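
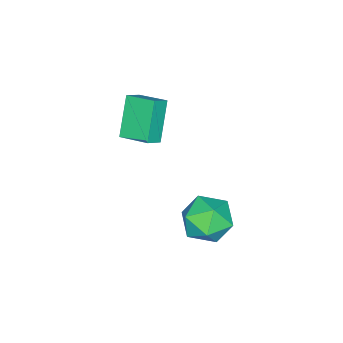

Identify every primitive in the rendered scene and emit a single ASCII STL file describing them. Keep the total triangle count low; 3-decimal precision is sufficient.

solid 
facet normal -0.814 0.183 -0.551
outer loop
vertex -4.351 -4.301 1.785
vertex -4.312 -2.862 2.205
vertex -3.144 -3.857 0.15
endloop
endfacet
facet normal -0.026 -0.960 -0.280
outer loop
vertex -2.428 -4.018 0.635
vertex -4.351 -4.301 1.785
vertex -3.144 -3.857 0.15
endloop
endfacet
facet normal -0.814 0.183 -0.551
outer loop
vertex -3.144 -3.857 0.15
vertex -4.312 -2.862 2.205
vertex -3.105 -2.418 0.57
endloop
endfacet
facet normal 0.580 0.214 -0.786
outer loop
vertex -3.105 -2.418 0.57
vertex -2.428 -4.018 0.635
vertex -3.144 -3.857 0.15
endloop
endfacet
facet normal -0.580 -0.214 0.786
outer loop
vertex -4.351 -4.301 1.785
vertex -3.596 -3.023 2.69
vertex -4.312 -2.862 2.205
endloop
endfacet
facet normal -0.026 -0.960 -0.280
outer loop
vertex -3.635 -4.462 2.27
vertex -4.351 -4.301 1.785
vertex -2.428 -4.018 0.635
endloop
endfacet
facet normal -0.580 -0.214 0.786
outer loop
vertex -3.635 -4.462 2.27
vertex -3.596 -3.023 2.69
vertex -4.351 -4.301 1.785
endloop
endfacet
facet normal 0.026 0.960 0.280
outer loop
vertex -4.312 -2.862 2.205
vertex -3.596 -3.023 2.69
vertex -3.105 -2.418 0.57
endloop
endfacet
facet normal 0.580 0.214 -0.786
outer loop
vertex -2.389 -2.579 1.055
vertex -2.428 -4.018 0.635
vertex -3.105 -2.418 0.57
endloop
endfacet
facet normal 0.026 0.960 0.280
outer loop
vertex -3.105 -2.418 0.57
vertex -3.596 -3.023 2.69
vertex -2.389 -2.579 1.055
endloop
endfacet
facet normal 0.814 -0.183 0.551
outer loop
vertex -2.389 -2.579 1.055
vertex -3.635 -4.462 2.27
vertex -2.428 -4.018 0.635
endloop
endfacet
facet normal 0.814 -0.183 0.551
outer loop
vertex -3.596 -3.023 2.69
vertex -3.635 -4.462 2.27
vertex -2.389 -2.579 1.055
endloop
endfacet
facet normal -0.312 0.697 0.646
outer loop
vertex -1.076 2.386 -0.525
vertex -1.894 1.602 -0.075
vertex -0.774 1.658 0.406
endloop
endfacet
facet normal 0.379 0.785 0.491
outer loop
vertex -1.076 2.386 -0.525
vertex -0.774 1.658 0.406
vertex 0.017 1.845 -0.503
endloop
endfacet
facet normal 0.437 0.874 -0.214
outer loop
vertex -1.076 2.386 -0.525
vertex 0.017 1.845 -0.503
vertex -0.613 1.905 -1.545
endloop
endfacet
facet normal -0.218 0.841 -0.496
outer loop
vertex -1.076 2.386 -0.525
vertex -0.613 1.905 -1.545
vertex -1.794 1.754 -1.281
endloop
endfacet
facet normal -0.681 0.731 0.036
outer loop
vertex -1.076 2.386 -0.525
vertex -1.794 1.754 -1.281
vertex -1.894 1.602 -0.075
endloop
endfacet
facet normal 0.722 0.184 0.667
outer loop
vertex 0.017 1.845 -0.503
vertex -0.774 1.658 0.406
vertex -0.126 0.726 -0.039
endloop
endfacet
facet normal -0.396 0.042 0.917
outer loop
vertex -0.774 1.658 0.406
vertex -1.894 1.602 -0.075
vertex -1.307 0.575 0.225
endloop
endfacet
facet normal -0.993 0.098 -0.070
outer loop
vertex -1.894 1.602 -0.075
vertex -1.794 1.754 -1.281
vertex -1.937 0.635 -0.817
endloop
endfacet
facet normal -0.243 0.275 -0.930
outer loop
vertex -1.794 1.754 -1.281
vertex -0.613 1.905 -1.545
vertex -1.146 0.822 -1.726
endloop
endfacet
facet normal 0.817 0.328 -0.475
outer loop
vertex -0.613 1.905 -1.545
vertex 0.017 1.845 -0.503
vertex -0.026 0.878 -1.245
endloop
endfacet
facet normal 0.218 -0.841 0.496
outer loop
vertex -0.844 0.094 -0.795
vertex -0.126 0.726 -0.039
vertex -1.307 0.575 0.225
endloop
endfacet
facet normal -0.437 -0.874 0.214
outer loop
vertex -0.844 0.094 -0.795
vertex -1.307 0.575 0.225
vertex -1.937 0.635 -0.817
endloop
endfacet
facet normal -0.379 -0.785 -0.491
outer loop
vertex -0.844 0.094 -0.795
vertex -1.937 0.635 -0.817
vertex -1.146 0.822 -1.726
endloop
endfacet
facet normal 0.312 -0.697 -0.646
outer loop
vertex -0.844 0.094 -0.795
vertex -1.146 0.822 -1.726
vertex -0.026 0.878 -1.245
endloop
endfacet
facet normal 0.681 -0.731 -0.036
outer loop
vertex -0.844 0.094 -0.795
vertex -0.026 0.878 -1.245
vertex -0.126 0.726 -0.039
endloop
endfacet
facet normal 0.243 -0.275 0.930
outer loop
vertex -1.307 0.575 0.225
vertex -0.126 0.726 -0.039
vertex -0.774 1.658 0.406
endloop
endfacet
facet normal -0.817 -0.328 0.475
outer loop
vertex -1.937 0.635 -0.817
vertex -1.307 0.575 0.225
vertex -1.894 1.602 -0.075
endloop
endfacet
facet normal -0.722 -0.184 -0.667
outer loop
vertex -1.146 0.822 -1.726
vertex -1.937 0.635 -0.817
vertex -1.794 1.754 -1.281
endloop
endfacet
facet normal 0.396 -0.042 -0.917
outer loop
vertex -0.026 0.878 -1.245
vertex -1.146 0.822 -1.726
vertex -0.613 1.905 -1.545
endloop
endfacet
facet normal 0.993 -0.098 0.070
outer loop
vertex -0.126 0.726 -0.039
vertex -0.026 0.878 -1.245
vertex 0.017 1.845 -0.503
endloop
endfacet

endsolid


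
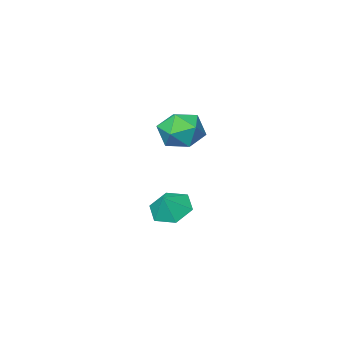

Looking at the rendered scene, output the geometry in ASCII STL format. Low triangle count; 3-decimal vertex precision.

solid 
facet normal -0.562 -0.284 -0.777
outer loop
vertex 2.542 -0.419 -2.907
vertex 1.695 -0.389 -2.305
vertex 1.99 0.459 -2.829
endloop
endfacet
facet normal 0.847 0.532 -0.001
outer loop
vertex 2.542 -0.419 -2.907
vertex 1.99 0.459 -2.829
vertex 2.325 -0.071 -1.435
endloop
endfacet
facet normal -0.562 -0.285 -0.777
outer loop
vertex 1.99 0.459 -2.829
vertex 1.695 -0.389 -2.305
vertex 1.143 0.488 -2.227
endloop
endfacet
facet normal 0.241 0.925 0.294
outer loop
vertex 1.99 0.459 -2.829
vertex 1.143 0.488 -2.227
vertex 2.325 -0.071 -1.435
endloop
endfacet
facet normal -0.562 -0.285 -0.776
outer loop
vertex 1.143 0.488 -2.227
vertex 1.695 -0.389 -2.305
vertex 0.848 -0.36 -1.702
endloop
endfacet
facet normal -0.253 0.571 0.781
outer loop
vertex 1.143 0.488 -2.227
vertex 0.848 -0.36 -1.702
vertex 2.325 -0.071 -1.435
endloop
endfacet
facet normal -0.562 -0.285 -0.776
outer loop
vertex 0.848 -0.36 -1.702
vertex 1.695 -0.389 -2.305
vertex 1.4 -1.238 -1.78
endloop
endfacet
facet normal -0.142 -0.176 0.974
outer loop
vertex 0.848 -0.36 -1.702
vertex 1.4 -1.238 -1.78
vertex 2.325 -0.071 -1.435
endloop
endfacet
facet normal -0.562 -0.285 -0.776
outer loop
vertex 1.4 -1.238 -1.78
vertex 1.695 -0.389 -2.305
vertex 2.247 -1.267 -2.383
endloop
endfacet
facet normal 0.464 -0.569 0.679
outer loop
vertex 1.4 -1.238 -1.78
vertex 2.247 -1.267 -2.383
vertex 2.325 -0.071 -1.435
endloop
endfacet
facet normal -0.562 -0.284 -0.777
outer loop
vertex 2.247 -1.267 -2.383
vertex 1.695 -0.389 -2.305
vertex 2.542 -0.419 -2.907
endloop
endfacet
facet normal 0.958 -0.215 0.192
outer loop
vertex 2.247 -1.267 -2.383
vertex 2.542 -0.419 -2.907
vertex 2.325 -0.071 -1.435
endloop
endfacet
facet normal -0.204 -0.258 0.944
outer loop
vertex 1.85 1.881 3.962
vertex 2.433 0.941 3.831
vertex 2.941 1.865 4.193
endloop
endfacet
facet normal -0.179 0.451 0.874
outer loop
vertex 1.85 1.881 3.962
vertex 2.941 1.865 4.193
vertex 2.498 2.734 3.654
endloop
endfacet
facet normal -0.662 0.642 0.386
outer loop
vertex 1.85 1.881 3.962
vertex 2.498 2.734 3.654
vertex 1.718 2.348 2.959
endloop
endfacet
facet normal -0.987 0.051 0.153
outer loop
vertex 1.85 1.881 3.962
vertex 1.718 2.348 2.959
vertex 1.678 1.239 3.068
endloop
endfacet
facet normal -0.704 -0.506 0.499
outer loop
vertex 1.85 1.881 3.962
vertex 1.678 1.239 3.068
vertex 2.433 0.941 3.831
endloop
endfacet
facet normal 0.467 0.626 0.625
outer loop
vertex 2.498 2.734 3.654
vertex 2.941 1.865 4.193
vertex 3.482 2.321 3.332
endloop
endfacet
facet normal 0.426 -0.523 0.738
outer loop
vertex 2.941 1.865 4.193
vertex 2.433 0.941 3.831
vertex 3.442 1.212 3.441
endloop
endfacet
facet normal -0.382 -0.924 0.017
outer loop
vertex 2.433 0.941 3.831
vertex 1.678 1.239 3.068
vertex 2.662 0.826 2.746
endloop
endfacet
facet normal -0.841 -0.023 -0.541
outer loop
vertex 1.678 1.239 3.068
vertex 1.718 2.348 2.959
vertex 2.219 1.695 2.207
endloop
endfacet
facet normal -0.315 0.935 -0.166
outer loop
vertex 1.718 2.348 2.959
vertex 2.498 2.734 3.654
vertex 2.727 2.619 2.569
endloop
endfacet
facet normal 0.987 -0.051 -0.153
outer loop
vertex 3.31 1.679 2.438
vertex 3.482 2.321 3.332
vertex 3.442 1.212 3.441
endloop
endfacet
facet normal 0.662 -0.642 -0.386
outer loop
vertex 3.31 1.679 2.438
vertex 3.442 1.212 3.441
vertex 2.662 0.826 2.746
endloop
endfacet
facet normal 0.179 -0.451 -0.874
outer loop
vertex 3.31 1.679 2.438
vertex 2.662 0.826 2.746
vertex 2.219 1.695 2.207
endloop
endfacet
facet normal 0.204 0.258 -0.944
outer loop
vertex 3.31 1.679 2.438
vertex 2.219 1.695 2.207
vertex 2.727 2.619 2.569
endloop
endfacet
facet normal 0.704 0.506 -0.499
outer loop
vertex 3.31 1.679 2.438
vertex 2.727 2.619 2.569
vertex 3.482 2.321 3.332
endloop
endfacet
facet normal 0.841 0.023 0.541
outer loop
vertex 3.442 1.212 3.441
vertex 3.482 2.321 3.332
vertex 2.941 1.865 4.193
endloop
endfacet
facet normal 0.315 -0.935 0.166
outer loop
vertex 2.662 0.826 2.746
vertex 3.442 1.212 3.441
vertex 2.433 0.941 3.831
endloop
endfacet
facet normal -0.467 -0.626 -0.625
outer loop
vertex 2.219 1.695 2.207
vertex 2.662 0.826 2.746
vertex 1.678 1.239 3.068
endloop
endfacet
facet normal -0.426 0.523 -0.738
outer loop
vertex 2.727 2.619 2.569
vertex 2.219 1.695 2.207
vertex 1.718 2.348 2.959
endloop
endfacet
facet normal 0.382 0.924 -0.017
outer loop
vertex 3.482 2.321 3.332
vertex 2.727 2.619 2.569
vertex 2.498 2.734 3.654
endloop
endfacet

endsolid


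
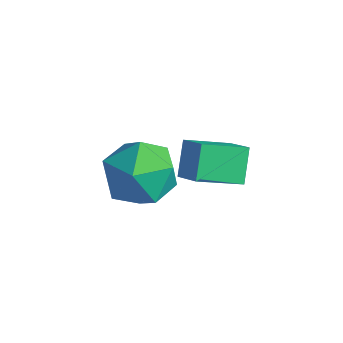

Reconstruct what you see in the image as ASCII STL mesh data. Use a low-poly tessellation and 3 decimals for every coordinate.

solid 
facet normal -0.479 0.647 0.592
outer loop
vertex -2.252 -3.075 1.147
vertex -1.5 -3.241 1.937
vertex -1.348 -2.444 1.189
endloop
endfacet
facet normal -0.567 0.818 -0.094
outer loop
vertex -2.252 -3.075 1.147
vertex -1.348 -2.444 1.189
vertex -1.719 -2.813 0.217
endloop
endfacet
facet normal -0.867 0.261 -0.423
outer loop
vertex -2.252 -3.075 1.147
vertex -1.719 -2.813 0.217
vertex -2.1 -3.839 0.364
endloop
endfacet
facet normal -0.965 -0.254 0.060
outer loop
vertex -2.252 -3.075 1.147
vertex -2.1 -3.839 0.364
vertex -1.964 -4.103 1.428
endloop
endfacet
facet normal -0.726 -0.015 0.688
outer loop
vertex -2.252 -3.075 1.147
vertex -1.964 -4.103 1.428
vertex -1.5 -3.241 1.937
endloop
endfacet
facet normal 0.079 0.922 -0.380
outer loop
vertex -1.719 -2.813 0.217
vertex -1.348 -2.444 1.189
vertex -0.636 -2.817 0.432
endloop
endfacet
facet normal 0.220 0.645 0.732
outer loop
vertex -1.348 -2.444 1.189
vertex -1.5 -3.241 1.937
vertex -0.5 -3.081 1.496
endloop
endfacet
facet normal -0.178 -0.428 0.886
outer loop
vertex -1.5 -3.241 1.937
vertex -1.964 -4.103 1.428
vertex -0.881 -4.107 1.643
endloop
endfacet
facet normal -0.565 -0.815 -0.130
outer loop
vertex -1.964 -4.103 1.428
vertex -2.1 -3.839 0.364
vertex -1.252 -4.476 0.671
endloop
endfacet
facet normal -0.406 0.020 -0.914
outer loop
vertex -2.1 -3.839 0.364
vertex -1.719 -2.813 0.217
vertex -1.1 -3.679 -0.077
endloop
endfacet
facet normal 0.965 0.254 -0.060
outer loop
vertex -0.348 -3.845 0.713
vertex -0.636 -2.817 0.432
vertex -0.5 -3.081 1.496
endloop
endfacet
facet normal 0.867 -0.261 0.423
outer loop
vertex -0.348 -3.845 0.713
vertex -0.5 -3.081 1.496
vertex -0.881 -4.107 1.643
endloop
endfacet
facet normal 0.567 -0.818 0.094
outer loop
vertex -0.348 -3.845 0.713
vertex -0.881 -4.107 1.643
vertex -1.252 -4.476 0.671
endloop
endfacet
facet normal 0.479 -0.647 -0.592
outer loop
vertex -0.348 -3.845 0.713
vertex -1.252 -4.476 0.671
vertex -1.1 -3.679 -0.077
endloop
endfacet
facet normal 0.726 0.015 -0.688
outer loop
vertex -0.348 -3.845 0.713
vertex -1.1 -3.679 -0.077
vertex -0.636 -2.817 0.432
endloop
endfacet
facet normal 0.565 0.815 0.130
outer loop
vertex -0.5 -3.081 1.496
vertex -0.636 -2.817 0.432
vertex -1.348 -2.444 1.189
endloop
endfacet
facet normal 0.406 -0.020 0.914
outer loop
vertex -0.881 -4.107 1.643
vertex -0.5 -3.081 1.496
vertex -1.5 -3.241 1.937
endloop
endfacet
facet normal -0.079 -0.922 0.380
outer loop
vertex -1.252 -4.476 0.671
vertex -0.881 -4.107 1.643
vertex -1.964 -4.103 1.428
endloop
endfacet
facet normal -0.220 -0.645 -0.732
outer loop
vertex -1.1 -3.679 -0.077
vertex -1.252 -4.476 0.671
vertex -2.1 -3.839 0.364
endloop
endfacet
facet normal 0.178 0.428 -0.886
outer loop
vertex -0.636 -2.817 0.432
vertex -1.1 -3.679 -0.077
vertex -1.719 -2.813 0.217
endloop
endfacet
facet normal -0.384 0.568 0.728
outer loop
vertex -1.833 -1.388 0.355
vertex -1.045 -1.515 0.869
vertex -1.245 -0.21 -0.254
endloop
endfacet
facet normal -0.830 0.134 -0.542
outer loop
vertex -0.815 -0.845 -1.069
vertex -1.833 -1.388 0.355
vertex -1.245 -0.21 -0.254
endloop
endfacet
facet normal -0.384 0.568 0.728
outer loop
vertex -1.245 -0.21 -0.254
vertex -1.045 -1.515 0.869
vertex -0.457 -0.337 0.261
endloop
endfacet
facet normal 0.405 0.812 -0.419
outer loop
vertex -0.457 -0.337 0.261
vertex -0.815 -0.845 -1.069
vertex -1.245 -0.21 -0.254
endloop
endfacet
facet normal -0.405 -0.813 0.420
outer loop
vertex -1.833 -1.388 0.355
vertex -0.615 -2.15 0.054
vertex -1.045 -1.515 0.869
endloop
endfacet
facet normal -0.830 0.134 -0.542
outer loop
vertex -1.403 -2.023 -0.461
vertex -1.833 -1.388 0.355
vertex -0.815 -0.845 -1.069
endloop
endfacet
facet normal -0.405 -0.813 0.419
outer loop
vertex -1.403 -2.023 -0.461
vertex -0.615 -2.15 0.054
vertex -1.833 -1.388 0.355
endloop
endfacet
facet normal 0.829 -0.134 0.542
outer loop
vertex -1.045 -1.515 0.869
vertex -0.615 -2.15 0.054
vertex -0.457 -0.337 0.261
endloop
endfacet
facet normal 0.404 0.813 -0.419
outer loop
vertex -0.027 -0.972 -0.555
vertex -0.815 -0.845 -1.069
vertex -0.457 -0.337 0.261
endloop
endfacet
facet normal 0.830 -0.134 0.542
outer loop
vertex -0.457 -0.337 0.261
vertex -0.615 -2.15 0.054
vertex -0.027 -0.972 -0.555
endloop
endfacet
facet normal 0.384 -0.568 -0.728
outer loop
vertex -0.027 -0.972 -0.555
vertex -1.403 -2.023 -0.461
vertex -0.815 -0.845 -1.069
endloop
endfacet
facet normal 0.384 -0.568 -0.728
outer loop
vertex -0.615 -2.15 0.054
vertex -1.403 -2.023 -0.461
vertex -0.027 -0.972 -0.555
endloop
endfacet

endsolid


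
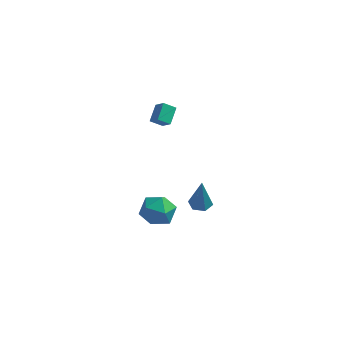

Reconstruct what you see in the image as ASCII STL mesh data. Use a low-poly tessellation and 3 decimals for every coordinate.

solid 
facet normal -0.054 0.101 -0.993
outer loop
vertex 0.551 -1.115 -4.404
vertex 0.153 -0.533 -4.323
vertex 0.86 -0.478 -4.356
endloop
endfacet
facet normal 0.878 -0.440 0.190
outer loop
vertex 0.551 -1.115 -4.404
vertex 0.86 -0.478 -4.356
vertex 0.267 -0.747 -2.237
endloop
endfacet
facet normal -0.054 0.103 -0.993
outer loop
vertex 0.86 -0.478 -4.356
vertex 0.153 -0.533 -4.323
vertex 0.462 0.105 -4.274
endloop
endfacet
facet normal 0.809 0.511 0.291
outer loop
vertex 0.86 -0.478 -4.356
vertex 0.462 0.105 -4.274
vertex 0.267 -0.747 -2.237
endloop
endfacet
facet normal -0.053 0.102 -0.993
outer loop
vertex 0.462 0.105 -4.274
vertex 0.153 -0.533 -4.323
vertex -0.245 0.049 -4.242
endloop
endfacet
facet normal -0.056 0.923 0.381
outer loop
vertex 0.462 0.105 -4.274
vertex -0.245 0.049 -4.242
vertex 0.267 -0.747 -2.237
endloop
endfacet
facet normal -0.054 0.101 -0.993
outer loop
vertex -0.245 0.049 -4.242
vertex 0.153 -0.533 -4.323
vertex -0.554 -0.588 -4.29
endloop
endfacet
facet normal -0.847 0.383 0.368
outer loop
vertex -0.245 0.049 -4.242
vertex -0.554 -0.588 -4.29
vertex 0.267 -0.747 -2.237
endloop
endfacet
facet normal -0.054 0.103 -0.993
outer loop
vertex -0.554 -0.588 -4.29
vertex 0.153 -0.533 -4.323
vertex -0.156 -1.17 -4.372
endloop
endfacet
facet normal -0.778 -0.569 0.267
outer loop
vertex -0.554 -0.588 -4.29
vertex -0.156 -1.17 -4.372
vertex 0.267 -0.747 -2.237
endloop
endfacet
facet normal -0.053 0.102 -0.993
outer loop
vertex -0.156 -1.17 -4.372
vertex 0.153 -0.533 -4.323
vertex 0.551 -1.115 -4.404
endloop
endfacet
facet normal 0.084 -0.980 0.178
outer loop
vertex -0.156 -1.17 -4.372
vertex 0.551 -1.115 -4.404
vertex 0.267 -0.747 -2.237
endloop
endfacet
facet normal -0.803 -0.256 0.538
outer loop
vertex -1.876 -2.17 4.137
vertex -1.797 -1.193 4.72
vertex -2.421 -1.757 3.521
endloop
endfacet
facet normal -0.070 -0.856 -0.512
outer loop
vertex -1.763 -1.547 3.08
vertex -1.876 -2.17 4.137
vertex -2.421 -1.757 3.521
endloop
endfacet
facet normal -0.802 -0.257 0.539
outer loop
vertex -2.421 -1.757 3.521
vertex -1.797 -1.193 4.72
vertex -2.342 -0.781 4.105
endloop
endfacet
facet normal -0.592 0.449 -0.670
outer loop
vertex -2.342 -0.781 4.105
vertex -1.763 -1.547 3.08
vertex -2.421 -1.757 3.521
endloop
endfacet
facet normal 0.592 -0.448 0.670
outer loop
vertex -1.876 -2.17 4.137
vertex -1.139 -0.983 4.279
vertex -1.797 -1.193 4.72
endloop
endfacet
facet normal -0.069 -0.856 -0.512
outer loop
vertex -1.218 -1.959 3.695
vertex -1.876 -2.17 4.137
vertex -1.763 -1.547 3.08
endloop
endfacet
facet normal 0.593 -0.448 0.669
outer loop
vertex -1.218 -1.959 3.695
vertex -1.139 -0.983 4.279
vertex -1.876 -2.17 4.137
endloop
endfacet
facet normal 0.070 0.856 0.512
outer loop
vertex -1.797 -1.193 4.72
vertex -1.139 -0.983 4.279
vertex -2.342 -0.781 4.105
endloop
endfacet
facet normal -0.593 0.447 -0.669
outer loop
vertex -1.684 -0.57 3.663
vertex -1.763 -1.547 3.08
vertex -2.342 -0.781 4.105
endloop
endfacet
facet normal 0.070 0.856 0.512
outer loop
vertex -2.342 -0.781 4.105
vertex -1.139 -0.983 4.279
vertex -1.684 -0.57 3.663
endloop
endfacet
facet normal 0.802 0.257 -0.539
outer loop
vertex -1.684 -0.57 3.663
vertex -1.218 -1.959 3.695
vertex -1.763 -1.547 3.08
endloop
endfacet
facet normal 0.803 0.257 -0.538
outer loop
vertex -1.139 -0.983 4.279
vertex -1.218 -1.959 3.695
vertex -1.684 -0.57 3.663
endloop
endfacet
facet normal 0.019 0.920 -0.390
outer loop
vertex -1.109 -2.65 -3.545
vertex -2.216 -2.552 -3.368
vertex -1.488 -2.23 -2.573
endloop
endfacet
facet normal 0.641 0.763 -0.080
outer loop
vertex -1.109 -2.65 -3.545
vertex -1.488 -2.23 -2.573
vertex -0.627 -2.954 -2.575
endloop
endfacet
facet normal 0.902 0.178 -0.393
outer loop
vertex -1.109 -2.65 -3.545
vertex -0.627 -2.954 -2.575
vertex -0.822 -3.724 -3.371
endloop
endfacet
facet normal 0.442 -0.027 -0.897
outer loop
vertex -1.109 -2.65 -3.545
vertex -0.822 -3.724 -3.371
vertex -1.804 -3.476 -3.862
endloop
endfacet
facet normal -0.105 0.432 -0.896
outer loop
vertex -1.109 -2.65 -3.545
vertex -1.804 -3.476 -3.862
vertex -2.216 -2.552 -3.368
endloop
endfacet
facet normal 0.513 0.609 0.605
outer loop
vertex -0.627 -2.954 -2.575
vertex -1.488 -2.23 -2.573
vertex -1.436 -3.044 -1.798
endloop
endfacet
facet normal -0.494 0.863 0.103
outer loop
vertex -1.488 -2.23 -2.573
vertex -2.216 -2.552 -3.368
vertex -2.418 -2.796 -2.289
endloop
endfacet
facet normal -0.695 0.072 -0.715
outer loop
vertex -2.216 -2.552 -3.368
vertex -1.804 -3.476 -3.862
vertex -2.613 -3.566 -3.085
endloop
endfacet
facet normal 0.189 -0.671 -0.717
outer loop
vertex -1.804 -3.476 -3.862
vertex -0.822 -3.724 -3.371
vertex -1.752 -4.29 -3.087
endloop
endfacet
facet normal 0.936 -0.339 0.099
outer loop
vertex -0.822 -3.724 -3.371
vertex -0.627 -2.954 -2.575
vertex -1.024 -3.968 -2.292
endloop
endfacet
facet normal -0.442 0.027 0.897
outer loop
vertex -2.131 -3.87 -2.115
vertex -1.436 -3.044 -1.798
vertex -2.418 -2.796 -2.289
endloop
endfacet
facet normal -0.902 -0.178 0.393
outer loop
vertex -2.131 -3.87 -2.115
vertex -2.418 -2.796 -2.289
vertex -2.613 -3.566 -3.085
endloop
endfacet
facet normal -0.641 -0.763 0.080
outer loop
vertex -2.131 -3.87 -2.115
vertex -2.613 -3.566 -3.085
vertex -1.752 -4.29 -3.087
endloop
endfacet
facet normal -0.019 -0.920 0.390
outer loop
vertex -2.131 -3.87 -2.115
vertex -1.752 -4.29 -3.087
vertex -1.024 -3.968 -2.292
endloop
endfacet
facet normal 0.105 -0.432 0.896
outer loop
vertex -2.131 -3.87 -2.115
vertex -1.024 -3.968 -2.292
vertex -1.436 -3.044 -1.798
endloop
endfacet
facet normal -0.189 0.671 0.717
outer loop
vertex -2.418 -2.796 -2.289
vertex -1.436 -3.044 -1.798
vertex -1.488 -2.23 -2.573
endloop
endfacet
facet normal -0.936 0.339 -0.099
outer loop
vertex -2.613 -3.566 -3.085
vertex -2.418 -2.796 -2.289
vertex -2.216 -2.552 -3.368
endloop
endfacet
facet normal -0.513 -0.609 -0.605
outer loop
vertex -1.752 -4.29 -3.087
vertex -2.613 -3.566 -3.085
vertex -1.804 -3.476 -3.862
endloop
endfacet
facet normal 0.494 -0.863 -0.103
outer loop
vertex -1.024 -3.968 -2.292
vertex -1.752 -4.29 -3.087
vertex -0.822 -3.724 -3.371
endloop
endfacet
facet normal 0.695 -0.072 0.715
outer loop
vertex -1.436 -3.044 -1.798
vertex -1.024 -3.968 -2.292
vertex -0.627 -2.954 -2.575
endloop
endfacet

endsolid


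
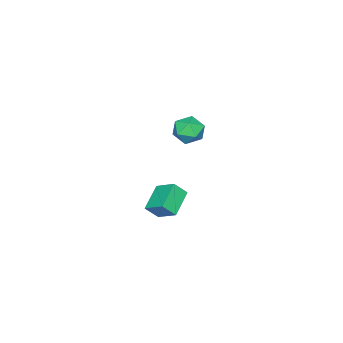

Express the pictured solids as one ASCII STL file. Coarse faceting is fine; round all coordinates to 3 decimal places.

solid 
facet normal -0.835 0.316 0.450
outer loop
vertex 2.528 -0.694 3.909
vertex 2.112 -1.207 3.497
vertex 2.407 -1.411 4.188
endloop
endfacet
facet normal -0.271 0.388 0.881
outer loop
vertex 2.528 -0.694 3.909
vertex 2.407 -1.411 4.188
vertex 3.107 -1.079 4.257
endloop
endfacet
facet normal 0.205 0.808 0.552
outer loop
vertex 2.528 -0.694 3.909
vertex 3.107 -1.079 4.257
vertex 3.245 -0.671 3.609
endloop
endfacet
facet normal -0.066 0.995 -0.081
outer loop
vertex 2.528 -0.694 3.909
vertex 3.245 -0.671 3.609
vertex 2.63 -0.75 3.139
endloop
endfacet
facet normal -0.709 0.691 -0.144
outer loop
vertex 2.528 -0.694 3.909
vertex 2.63 -0.75 3.139
vertex 2.112 -1.207 3.497
endloop
endfacet
facet normal 0.025 -0.254 0.967
outer loop
vertex 3.107 -1.079 4.257
vertex 2.407 -1.411 4.188
vertex 3.05 -1.83 4.061
endloop
endfacet
facet normal -0.888 -0.373 0.269
outer loop
vertex 2.407 -1.411 4.188
vertex 2.112 -1.207 3.497
vertex 2.435 -1.909 3.591
endloop
endfacet
facet normal -0.683 0.232 -0.692
outer loop
vertex 2.112 -1.207 3.497
vertex 2.63 -0.75 3.139
vertex 2.573 -1.501 2.943
endloop
endfacet
facet normal 0.357 0.726 -0.589
outer loop
vertex 2.63 -0.75 3.139
vertex 3.245 -0.671 3.609
vertex 3.273 -1.169 3.012
endloop
endfacet
facet normal 0.794 0.424 0.436
outer loop
vertex 3.245 -0.671 3.609
vertex 3.107 -1.079 4.257
vertex 3.568 -1.373 3.703
endloop
endfacet
facet normal 0.066 -0.995 0.081
outer loop
vertex 3.152 -1.886 3.291
vertex 3.05 -1.83 4.061
vertex 2.435 -1.909 3.591
endloop
endfacet
facet normal -0.205 -0.808 -0.552
outer loop
vertex 3.152 -1.886 3.291
vertex 2.435 -1.909 3.591
vertex 2.573 -1.501 2.943
endloop
endfacet
facet normal 0.271 -0.388 -0.881
outer loop
vertex 3.152 -1.886 3.291
vertex 2.573 -1.501 2.943
vertex 3.273 -1.169 3.012
endloop
endfacet
facet normal 0.835 -0.316 -0.450
outer loop
vertex 3.152 -1.886 3.291
vertex 3.273 -1.169 3.012
vertex 3.568 -1.373 3.703
endloop
endfacet
facet normal 0.709 -0.691 0.144
outer loop
vertex 3.152 -1.886 3.291
vertex 3.568 -1.373 3.703
vertex 3.05 -1.83 4.061
endloop
endfacet
facet normal -0.357 -0.726 0.589
outer loop
vertex 2.435 -1.909 3.591
vertex 3.05 -1.83 4.061
vertex 2.407 -1.411 4.188
endloop
endfacet
facet normal -0.794 -0.424 -0.436
outer loop
vertex 2.573 -1.501 2.943
vertex 2.435 -1.909 3.591
vertex 2.112 -1.207 3.497
endloop
endfacet
facet normal -0.025 0.254 -0.967
outer loop
vertex 3.273 -1.169 3.012
vertex 2.573 -1.501 2.943
vertex 2.63 -0.75 3.139
endloop
endfacet
facet normal 0.888 0.373 -0.269
outer loop
vertex 3.568 -1.373 3.703
vertex 3.273 -1.169 3.012
vertex 3.245 -0.671 3.609
endloop
endfacet
facet normal 0.683 -0.232 0.692
outer loop
vertex 3.05 -1.83 4.061
vertex 3.568 -1.373 3.703
vertex 3.107 -1.079 4.257
endloop
endfacet
facet normal -0.472 0.496 -0.728
outer loop
vertex 1.156 -3.389 -2.276
vertex 1.282 -2.375 -1.667
vertex 2.407 -3.154 -2.927
endloop
endfacet
facet normal -0.106 -0.853 -0.511
outer loop
vertex 2.818 -3.585 -2.293
vertex 1.156 -3.389 -2.276
vertex 2.407 -3.154 -2.927
endloop
endfacet
facet normal -0.473 0.496 -0.729
outer loop
vertex 2.407 -3.154 -2.927
vertex 1.282 -2.375 -1.667
vertex 2.533 -2.139 -2.318
endloop
endfacet
facet normal 0.875 0.165 -0.455
outer loop
vertex 2.533 -2.139 -2.318
vertex 2.818 -3.585 -2.293
vertex 2.407 -3.154 -2.927
endloop
endfacet
facet normal -0.875 -0.165 0.455
outer loop
vertex 1.156 -3.389 -2.276
vertex 1.693 -2.806 -1.033
vertex 1.282 -2.375 -1.667
endloop
endfacet
facet normal -0.106 -0.852 -0.512
outer loop
vertex 1.567 -3.821 -1.642
vertex 1.156 -3.389 -2.276
vertex 2.818 -3.585 -2.293
endloop
endfacet
facet normal -0.875 -0.164 0.455
outer loop
vertex 1.567 -3.821 -1.642
vertex 1.693 -2.806 -1.033
vertex 1.156 -3.389 -2.276
endloop
endfacet
facet normal 0.105 0.853 0.511
outer loop
vertex 1.282 -2.375 -1.667
vertex 1.693 -2.806 -1.033
vertex 2.533 -2.139 -2.318
endloop
endfacet
facet normal 0.875 0.165 -0.455
outer loop
vertex 2.944 -2.571 -1.684
vertex 2.818 -3.585 -2.293
vertex 2.533 -2.139 -2.318
endloop
endfacet
facet normal 0.106 0.852 0.512
outer loop
vertex 2.533 -2.139 -2.318
vertex 1.693 -2.806 -1.033
vertex 2.944 -2.571 -1.684
endloop
endfacet
facet normal 0.473 -0.496 0.728
outer loop
vertex 2.944 -2.571 -1.684
vertex 1.567 -3.821 -1.642
vertex 2.818 -3.585 -2.293
endloop
endfacet
facet normal 0.472 -0.496 0.729
outer loop
vertex 1.693 -2.806 -1.033
vertex 1.567 -3.821 -1.642
vertex 2.944 -2.571 -1.684
endloop
endfacet

endsolid


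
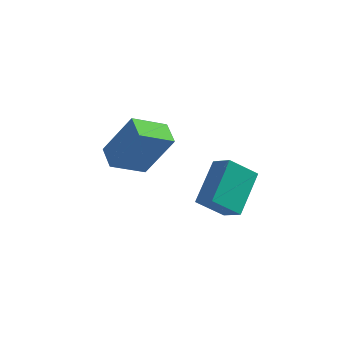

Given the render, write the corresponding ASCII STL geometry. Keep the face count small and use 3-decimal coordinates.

solid 
facet normal -0.721 -0.501 0.479
outer loop
vertex -2.584 0.263 3.161
vertex -3.041 1.107 3.356
vertex -3.593 0.106 1.477
endloop
endfacet
facet normal 0.467 -0.862 -0.199
outer loop
vertex -2.519 0.853 0.764
vertex -2.584 0.263 3.161
vertex -3.593 0.106 1.477
endloop
endfacet
facet normal -0.721 -0.501 0.479
outer loop
vertex -3.593 0.106 1.477
vertex -3.041 1.107 3.356
vertex -4.05 0.95 1.672
endloop
endfacet
facet normal -0.512 -0.080 -0.855
outer loop
vertex -4.05 0.95 1.672
vertex -2.519 0.853 0.764
vertex -3.593 0.106 1.477
endloop
endfacet
facet normal 0.512 0.080 0.855
outer loop
vertex -2.584 0.263 3.161
vertex -1.967 1.854 2.643
vertex -3.041 1.107 3.356
endloop
endfacet
facet normal 0.467 -0.862 -0.199
outer loop
vertex -1.51 1.01 2.448
vertex -2.584 0.263 3.161
vertex -2.519 0.853 0.764
endloop
endfacet
facet normal 0.512 0.080 0.855
outer loop
vertex -1.51 1.01 2.448
vertex -1.967 1.854 2.643
vertex -2.584 0.263 3.161
endloop
endfacet
facet normal -0.467 0.862 0.199
outer loop
vertex -3.041 1.107 3.356
vertex -1.967 1.854 2.643
vertex -4.05 0.95 1.672
endloop
endfacet
facet normal -0.512 -0.080 -0.855
outer loop
vertex -2.976 1.697 0.959
vertex -2.519 0.853 0.764
vertex -4.05 0.95 1.672
endloop
endfacet
facet normal -0.467 0.862 0.199
outer loop
vertex -4.05 0.95 1.672
vertex -1.967 1.854 2.643
vertex -2.976 1.697 0.959
endloop
endfacet
facet normal 0.721 0.501 -0.479
outer loop
vertex -2.976 1.697 0.959
vertex -1.51 1.01 2.448
vertex -2.519 0.853 0.764
endloop
endfacet
facet normal 0.721 0.501 -0.479
outer loop
vertex -1.967 1.854 2.643
vertex -1.51 1.01 2.448
vertex -2.976 1.697 0.959
endloop
endfacet
facet normal -0.669 0.489 -0.560
outer loop
vertex -0.24 -1.713 1.639
vertex 0.066 -0.203 2.591
vertex 0.672 -1.388 0.832
endloop
endfacet
facet normal -0.169 -0.833 -0.526
outer loop
vertex 1.314 -1.857 1.369
vertex -0.24 -1.713 1.639
vertex 0.672 -1.388 0.832
endloop
endfacet
facet normal -0.670 0.488 -0.560
outer loop
vertex 0.672 -1.388 0.832
vertex 0.066 -0.203 2.591
vertex 0.977 0.121 1.783
endloop
endfacet
facet normal 0.724 0.257 -0.640
outer loop
vertex 0.977 0.121 1.783
vertex 1.314 -1.857 1.369
vertex 0.672 -1.388 0.832
endloop
endfacet
facet normal -0.724 -0.257 0.641
outer loop
vertex -0.24 -1.713 1.639
vertex 0.708 -0.672 3.128
vertex 0.066 -0.203 2.591
endloop
endfacet
facet normal -0.168 -0.835 -0.525
outer loop
vertex 0.403 -2.181 2.177
vertex -0.24 -1.713 1.639
vertex 1.314 -1.857 1.369
endloop
endfacet
facet normal -0.723 -0.258 0.641
outer loop
vertex 0.403 -2.181 2.177
vertex 0.708 -0.672 3.128
vertex -0.24 -1.713 1.639
endloop
endfacet
facet normal 0.170 0.834 0.525
outer loop
vertex 0.066 -0.203 2.591
vertex 0.708 -0.672 3.128
vertex 0.977 0.121 1.783
endloop
endfacet
facet normal 0.723 0.257 -0.641
outer loop
vertex 1.62 -0.347 2.321
vertex 1.314 -1.857 1.369
vertex 0.977 0.121 1.783
endloop
endfacet
facet normal 0.168 0.834 0.525
outer loop
vertex 0.977 0.121 1.783
vertex 0.708 -0.672 3.128
vertex 1.62 -0.347 2.321
endloop
endfacet
facet normal 0.670 -0.488 0.559
outer loop
vertex 1.62 -0.347 2.321
vertex 0.403 -2.181 2.177
vertex 1.314 -1.857 1.369
endloop
endfacet
facet normal 0.669 -0.488 0.560
outer loop
vertex 0.708 -0.672 3.128
vertex 0.403 -2.181 2.177
vertex 1.62 -0.347 2.321
endloop
endfacet

endsolid


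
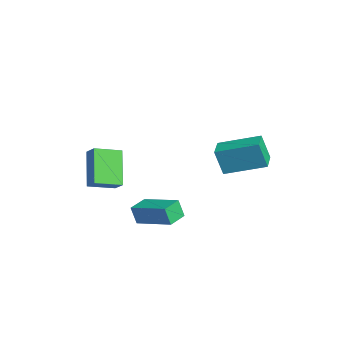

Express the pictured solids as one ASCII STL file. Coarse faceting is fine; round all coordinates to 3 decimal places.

solid 
facet normal -0.612 0.790 0.038
outer loop
vertex 2.407 -1.319 0.403
vertex 3.983 -0.13 1.056
vertex 2.636 -1.096 -0.555
endloop
endfacet
facet normal -0.758 -0.572 -0.314
outer loop
vertex 3.297 -1.95 -0.596
vertex 2.407 -1.319 0.403
vertex 2.636 -1.096 -0.555
endloop
endfacet
facet normal -0.612 0.790 0.038
outer loop
vertex 2.636 -1.096 -0.555
vertex 3.983 -0.13 1.056
vertex 4.212 0.093 0.098
endloop
endfacet
facet normal 0.226 0.221 -0.949
outer loop
vertex 4.212 0.093 0.098
vertex 3.297 -1.95 -0.596
vertex 2.636 -1.096 -0.555
endloop
endfacet
facet normal -0.226 -0.221 0.949
outer loop
vertex 2.407 -1.319 0.403
vertex 4.644 -0.984 1.015
vertex 3.983 -0.13 1.056
endloop
endfacet
facet normal -0.758 -0.572 -0.314
outer loop
vertex 3.068 -2.173 0.362
vertex 2.407 -1.319 0.403
vertex 3.297 -1.95 -0.596
endloop
endfacet
facet normal -0.226 -0.221 0.949
outer loop
vertex 3.068 -2.173 0.362
vertex 4.644 -0.984 1.015
vertex 2.407 -1.319 0.403
endloop
endfacet
facet normal 0.758 0.572 0.314
outer loop
vertex 3.983 -0.13 1.056
vertex 4.644 -0.984 1.015
vertex 4.212 0.093 0.098
endloop
endfacet
facet normal 0.226 0.221 -0.949
outer loop
vertex 4.873 -0.761 0.057
vertex 3.297 -1.95 -0.596
vertex 4.212 0.093 0.098
endloop
endfacet
facet normal 0.758 0.572 0.314
outer loop
vertex 4.212 0.093 0.098
vertex 4.644 -0.984 1.015
vertex 4.873 -0.761 0.057
endloop
endfacet
facet normal 0.612 -0.790 -0.038
outer loop
vertex 4.873 -0.761 0.057
vertex 3.068 -2.173 0.362
vertex 3.297 -1.95 -0.596
endloop
endfacet
facet normal 0.612 -0.790 -0.038
outer loop
vertex 4.644 -0.984 1.015
vertex 3.068 -2.173 0.362
vertex 4.873 -0.761 0.057
endloop
endfacet
facet normal -0.901 0.430 -0.049
outer loop
vertex 2.757 2.162 3.843
vertex 3.61 4.024 4.498
vertex 3.009 2.532 2.463
endloop
endfacet
facet normal -0.397 -0.866 -0.305
outer loop
vertex 4.09 2.016 2.522
vertex 2.757 2.162 3.843
vertex 3.009 2.532 2.463
endloop
endfacet
facet normal -0.902 0.430 -0.049
outer loop
vertex 3.009 2.532 2.463
vertex 3.61 4.024 4.498
vertex 3.861 4.394 3.119
endloop
endfacet
facet normal 0.174 0.256 -0.951
outer loop
vertex 3.861 4.394 3.119
vertex 4.09 2.016 2.522
vertex 3.009 2.532 2.463
endloop
endfacet
facet normal -0.174 -0.255 0.951
outer loop
vertex 2.757 2.162 3.843
vertex 4.691 3.508 4.557
vertex 3.61 4.024 4.498
endloop
endfacet
facet normal -0.397 -0.866 -0.305
outer loop
vertex 3.839 1.646 3.901
vertex 2.757 2.162 3.843
vertex 4.09 2.016 2.522
endloop
endfacet
facet normal -0.173 -0.256 0.951
outer loop
vertex 3.839 1.646 3.901
vertex 4.691 3.508 4.557
vertex 2.757 2.162 3.843
endloop
endfacet
facet normal 0.397 0.866 0.305
outer loop
vertex 3.61 4.024 4.498
vertex 4.691 3.508 4.557
vertex 3.861 4.394 3.119
endloop
endfacet
facet normal 0.173 0.255 -0.951
outer loop
vertex 4.943 3.878 3.177
vertex 4.09 2.016 2.522
vertex 3.861 4.394 3.119
endloop
endfacet
facet normal 0.397 0.866 0.305
outer loop
vertex 3.861 4.394 3.119
vertex 4.691 3.508 4.557
vertex 4.943 3.878 3.177
endloop
endfacet
facet normal 0.901 -0.430 0.049
outer loop
vertex 4.943 3.878 3.177
vertex 3.839 1.646 3.901
vertex 4.09 2.016 2.522
endloop
endfacet
facet normal 0.902 -0.430 0.049
outer loop
vertex 4.691 3.508 4.557
vertex 3.839 1.646 3.901
vertex 4.943 3.878 3.177
endloop
endfacet
facet normal -0.731 -0.242 -0.638
outer loop
vertex -1.235 -3.167 1.94
vertex -1.323 -1.745 1.501
vertex 0.22 -3.548 0.418
endloop
endfacet
facet normal 0.059 -0.954 0.295
outer loop
vertex 0.863 -3.335 0.979
vertex -1.235 -3.167 1.94
vertex 0.22 -3.548 0.418
endloop
endfacet
facet normal -0.731 -0.242 -0.638
outer loop
vertex 0.22 -3.548 0.418
vertex -1.323 -1.745 1.501
vertex 0.132 -2.127 -0.021
endloop
endfacet
facet normal 0.680 -0.178 -0.712
outer loop
vertex 0.132 -2.127 -0.021
vertex 0.863 -3.335 0.979
vertex 0.22 -3.548 0.418
endloop
endfacet
facet normal -0.680 0.178 0.712
outer loop
vertex -1.235 -3.167 1.94
vertex -0.68 -1.532 2.062
vertex -1.323 -1.745 1.501
endloop
endfacet
facet normal 0.059 -0.953 0.296
outer loop
vertex -0.592 -2.953 2.501
vertex -1.235 -3.167 1.94
vertex 0.863 -3.335 0.979
endloop
endfacet
facet normal -0.680 0.178 0.711
outer loop
vertex -0.592 -2.953 2.501
vertex -0.68 -1.532 2.062
vertex -1.235 -3.167 1.94
endloop
endfacet
facet normal -0.058 0.954 -0.295
outer loop
vertex -1.323 -1.745 1.501
vertex -0.68 -1.532 2.062
vertex 0.132 -2.127 -0.021
endloop
endfacet
facet normal 0.680 -0.178 -0.712
outer loop
vertex 0.775 -1.913 0.54
vertex 0.863 -3.335 0.979
vertex 0.132 -2.127 -0.021
endloop
endfacet
facet normal -0.059 0.953 -0.296
outer loop
vertex 0.132 -2.127 -0.021
vertex -0.68 -1.532 2.062
vertex 0.775 -1.913 0.54
endloop
endfacet
facet normal 0.731 0.242 0.638
outer loop
vertex 0.775 -1.913 0.54
vertex -0.592 -2.953 2.501
vertex 0.863 -3.335 0.979
endloop
endfacet
facet normal 0.731 0.242 0.638
outer loop
vertex -0.68 -1.532 2.062
vertex -0.592 -2.953 2.501
vertex 0.775 -1.913 0.54
endloop
endfacet

endsolid


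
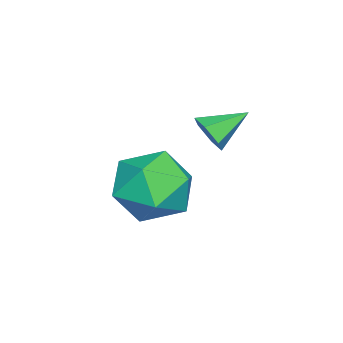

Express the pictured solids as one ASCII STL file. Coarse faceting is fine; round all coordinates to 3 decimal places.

solid 
facet normal 0.609 -0.656 -0.445
outer loop
vertex -2.888 0.659 -0.152
vertex -3.257 0.619 -0.598
vertex -2.834 1.017 -0.606
endloop
endfacet
facet normal 0.481 0.660 0.577
outer loop
vertex -2.888 0.659 -0.152
vertex -2.834 1.017 -0.606
vertex -3.963 1.381 -0.082
endloop
endfacet
facet normal 0.609 -0.656 -0.445
outer loop
vertex -2.834 1.017 -0.606
vertex -3.257 0.619 -0.598
vertex -3.203 0.977 -1.052
endloop
endfacet
facet normal 0.193 0.950 -0.245
outer loop
vertex -2.834 1.017 -0.606
vertex -3.203 0.977 -1.052
vertex -3.963 1.381 -0.082
endloop
endfacet
facet normal 0.610 -0.656 -0.445
outer loop
vertex -3.203 0.977 -1.052
vertex -3.257 0.619 -0.598
vertex -3.625 0.579 -1.044
endloop
endfacet
facet normal -0.531 0.550 -0.645
outer loop
vertex -3.203 0.977 -1.052
vertex -3.625 0.579 -1.044
vertex -3.963 1.381 -0.082
endloop
endfacet
facet normal 0.609 -0.657 -0.444
outer loop
vertex -3.625 0.579 -1.044
vertex -3.257 0.619 -0.598
vertex -3.679 0.222 -0.59
endloop
endfacet
facet normal -0.965 -0.138 -0.224
outer loop
vertex -3.625 0.579 -1.044
vertex -3.679 0.222 -0.59
vertex -3.963 1.381 -0.082
endloop
endfacet
facet normal 0.609 -0.656 -0.446
outer loop
vertex -3.679 0.222 -0.59
vertex -3.257 0.619 -0.598
vertex -3.31 0.262 -0.145
endloop
endfacet
facet normal -0.676 -0.428 0.599
outer loop
vertex -3.679 0.222 -0.59
vertex -3.31 0.262 -0.145
vertex -3.963 1.381 -0.082
endloop
endfacet
facet normal 0.610 -0.656 -0.445
outer loop
vertex -3.31 0.262 -0.145
vertex -3.257 0.619 -0.598
vertex -2.888 0.659 -0.152
endloop
endfacet
facet normal 0.045 -0.030 0.999
outer loop
vertex -3.31 0.262 -0.145
vertex -2.888 0.659 -0.152
vertex -3.963 1.381 -0.082
endloop
endfacet
facet normal -0.472 -0.879 0.065
outer loop
vertex -2.006 -0.368 -1.174
vertex -1.191 -0.846 -1.724
vertex -1.153 -0.786 -0.632
endloop
endfacet
facet normal -0.626 -0.466 0.625
outer loop
vertex -2.006 -0.368 -1.174
vertex -1.153 -0.786 -0.632
vertex -1.572 0.179 -0.332
endloop
endfacet
facet normal -0.914 0.139 0.381
outer loop
vertex -2.006 -0.368 -1.174
vertex -1.572 0.179 -0.332
vertex -1.868 0.715 -1.238
endloop
endfacet
facet normal -0.939 0.100 -0.330
outer loop
vertex -2.006 -0.368 -1.174
vertex -1.868 0.715 -1.238
vertex -1.633 0.082 -2.098
endloop
endfacet
facet normal -0.666 -0.529 -0.526
outer loop
vertex -2.006 -0.368 -1.174
vertex -1.633 0.082 -2.098
vertex -1.191 -0.846 -1.724
endloop
endfacet
facet normal -0.013 -0.302 0.953
outer loop
vertex -1.572 0.179 -0.332
vertex -1.153 -0.786 -0.632
vertex -0.487 0.038 -0.362
endloop
endfacet
facet normal 0.235 -0.971 0.045
outer loop
vertex -1.153 -0.786 -0.632
vertex -1.191 -0.846 -1.724
vertex -0.252 -0.595 -1.222
endloop
endfacet
facet normal -0.078 -0.404 -0.911
outer loop
vertex -1.191 -0.846 -1.724
vertex -1.633 0.082 -2.098
vertex -0.548 -0.059 -2.128
endloop
endfacet
facet normal -0.519 0.614 -0.594
outer loop
vertex -1.633 0.082 -2.098
vertex -1.868 0.715 -1.238
vertex -0.967 0.906 -1.828
endloop
endfacet
facet normal -0.479 0.678 0.558
outer loop
vertex -1.868 0.715 -1.238
vertex -1.572 0.179 -0.332
vertex -0.929 0.966 -0.736
endloop
endfacet
facet normal 0.939 -0.100 0.330
outer loop
vertex -0.114 0.488 -1.286
vertex -0.487 0.038 -0.362
vertex -0.252 -0.595 -1.222
endloop
endfacet
facet normal 0.914 -0.139 -0.381
outer loop
vertex -0.114 0.488 -1.286
vertex -0.252 -0.595 -1.222
vertex -0.548 -0.059 -2.128
endloop
endfacet
facet normal 0.626 0.466 -0.625
outer loop
vertex -0.114 0.488 -1.286
vertex -0.548 -0.059 -2.128
vertex -0.967 0.906 -1.828
endloop
endfacet
facet normal 0.472 0.879 -0.065
outer loop
vertex -0.114 0.488 -1.286
vertex -0.967 0.906 -1.828
vertex -0.929 0.966 -0.736
endloop
endfacet
facet normal 0.666 0.529 0.526
outer loop
vertex -0.114 0.488 -1.286
vertex -0.929 0.966 -0.736
vertex -0.487 0.038 -0.362
endloop
endfacet
facet normal 0.519 -0.614 0.594
outer loop
vertex -0.252 -0.595 -1.222
vertex -0.487 0.038 -0.362
vertex -1.153 -0.786 -0.632
endloop
endfacet
facet normal 0.479 -0.678 -0.558
outer loop
vertex -0.548 -0.059 -2.128
vertex -0.252 -0.595 -1.222
vertex -1.191 -0.846 -1.724
endloop
endfacet
facet normal 0.013 0.302 -0.953
outer loop
vertex -0.967 0.906 -1.828
vertex -0.548 -0.059 -2.128
vertex -1.633 0.082 -2.098
endloop
endfacet
facet normal -0.235 0.971 -0.045
outer loop
vertex -0.929 0.966 -0.736
vertex -0.967 0.906 -1.828
vertex -1.868 0.715 -1.238
endloop
endfacet
facet normal 0.078 0.404 0.911
outer loop
vertex -0.487 0.038 -0.362
vertex -0.929 0.966 -0.736
vertex -1.572 0.179 -0.332
endloop
endfacet

endsolid


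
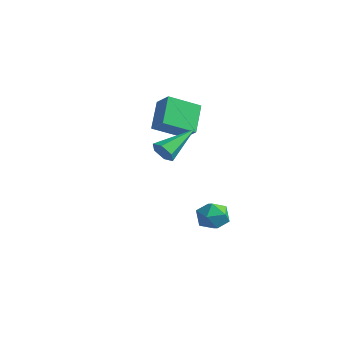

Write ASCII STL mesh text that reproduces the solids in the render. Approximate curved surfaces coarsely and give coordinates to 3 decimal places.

solid 
facet normal -0.435 0.620 0.653
outer loop
vertex -1.316 0.079 4.899
vertex -0.548 1.435 4.124
vertex -2.195 0.185 4.213
endloop
endfacet
facet normal -0.442 -0.779 0.445
outer loop
vertex -1.452 -0.875 3.096
vertex -1.316 0.079 4.899
vertex -2.195 0.185 4.213
endloop
endfacet
facet normal -0.435 0.619 0.654
outer loop
vertex -2.195 0.185 4.213
vertex -0.548 1.435 4.124
vertex -1.428 1.541 3.438
endloop
endfacet
facet normal -0.785 0.094 -0.612
outer loop
vertex -1.428 1.541 3.438
vertex -1.452 -0.875 3.096
vertex -2.195 0.185 4.213
endloop
endfacet
facet normal 0.785 -0.095 0.612
outer loop
vertex -1.316 0.079 4.899
vertex 0.195 0.375 3.007
vertex -0.548 1.435 4.124
endloop
endfacet
facet normal -0.441 -0.779 0.445
outer loop
vertex -0.572 -0.981 3.782
vertex -1.316 0.079 4.899
vertex -1.452 -0.875 3.096
endloop
endfacet
facet normal 0.785 -0.094 0.612
outer loop
vertex -0.572 -0.981 3.782
vertex 0.195 0.375 3.007
vertex -1.316 0.079 4.899
endloop
endfacet
facet normal 0.441 0.779 -0.446
outer loop
vertex -0.548 1.435 4.124
vertex 0.195 0.375 3.007
vertex -1.428 1.541 3.438
endloop
endfacet
facet normal -0.785 0.094 -0.612
outer loop
vertex -0.684 0.481 2.321
vertex -1.452 -0.875 3.096
vertex -1.428 1.541 3.438
endloop
endfacet
facet normal 0.441 0.779 -0.445
outer loop
vertex -1.428 1.541 3.438
vertex 0.195 0.375 3.007
vertex -0.684 0.481 2.321
endloop
endfacet
facet normal 0.435 -0.620 -0.653
outer loop
vertex -0.684 0.481 2.321
vertex -0.572 -0.981 3.782
vertex -1.452 -0.875 3.096
endloop
endfacet
facet normal 0.435 -0.620 -0.653
outer loop
vertex 0.195 0.375 3.007
vertex -0.572 -0.981 3.782
vertex -0.684 0.481 2.321
endloop
endfacet
facet normal -0.590 -0.124 0.798
outer loop
vertex 0.864 0.514 -1.477
vertex 0.959 -0.361 -1.543
vertex 1.524 0.109 -1.052
endloop
endfacet
facet normal -0.236 0.494 0.837
outer loop
vertex 0.864 0.514 -1.477
vertex 1.524 0.109 -1.052
vertex 1.67 0.876 -1.464
endloop
endfacet
facet normal -0.399 0.879 0.260
outer loop
vertex 0.864 0.514 -1.477
vertex 1.67 0.876 -1.464
vertex 1.196 0.881 -2.209
endloop
endfacet
facet normal -0.855 0.500 -0.137
outer loop
vertex 0.864 0.514 -1.477
vertex 1.196 0.881 -2.209
vertex 0.757 0.116 -2.258
endloop
endfacet
facet normal -0.973 -0.120 0.195
outer loop
vertex 0.864 0.514 -1.477
vertex 0.757 0.116 -2.258
vertex 0.959 -0.361 -1.543
endloop
endfacet
facet normal 0.464 0.349 0.814
outer loop
vertex 1.67 0.876 -1.464
vertex 1.524 0.109 -1.052
vertex 2.263 0.224 -1.522
endloop
endfacet
facet normal -0.111 -0.651 0.751
outer loop
vertex 1.524 0.109 -1.052
vertex 0.959 -0.361 -1.543
vertex 1.824 -0.541 -1.571
endloop
endfacet
facet normal -0.731 -0.645 -0.224
outer loop
vertex 0.959 -0.361 -1.543
vertex 0.757 0.116 -2.258
vertex 1.35 -0.536 -2.316
endloop
endfacet
facet normal -0.540 0.359 -0.761
outer loop
vertex 0.757 0.116 -2.258
vertex 1.196 0.881 -2.209
vertex 1.496 0.231 -2.728
endloop
endfacet
facet normal 0.199 0.973 -0.120
outer loop
vertex 1.196 0.881 -2.209
vertex 1.67 0.876 -1.464
vertex 2.061 0.701 -2.237
endloop
endfacet
facet normal 0.855 -0.500 0.137
outer loop
vertex 2.156 -0.174 -2.303
vertex 2.263 0.224 -1.522
vertex 1.824 -0.541 -1.571
endloop
endfacet
facet normal 0.399 -0.879 -0.260
outer loop
vertex 2.156 -0.174 -2.303
vertex 1.824 -0.541 -1.571
vertex 1.35 -0.536 -2.316
endloop
endfacet
facet normal 0.236 -0.494 -0.837
outer loop
vertex 2.156 -0.174 -2.303
vertex 1.35 -0.536 -2.316
vertex 1.496 0.231 -2.728
endloop
endfacet
facet normal 0.590 0.124 -0.798
outer loop
vertex 2.156 -0.174 -2.303
vertex 1.496 0.231 -2.728
vertex 2.061 0.701 -2.237
endloop
endfacet
facet normal 0.973 0.120 -0.195
outer loop
vertex 2.156 -0.174 -2.303
vertex 2.061 0.701 -2.237
vertex 2.263 0.224 -1.522
endloop
endfacet
facet normal 0.540 -0.359 0.761
outer loop
vertex 1.824 -0.541 -1.571
vertex 2.263 0.224 -1.522
vertex 1.524 0.109 -1.052
endloop
endfacet
facet normal -0.199 -0.973 0.120
outer loop
vertex 1.35 -0.536 -2.316
vertex 1.824 -0.541 -1.571
vertex 0.959 -0.361 -1.543
endloop
endfacet
facet normal -0.464 -0.349 -0.814
outer loop
vertex 1.496 0.231 -2.728
vertex 1.35 -0.536 -2.316
vertex 0.757 0.116 -2.258
endloop
endfacet
facet normal 0.111 0.651 -0.751
outer loop
vertex 2.061 0.701 -2.237
vertex 1.496 0.231 -2.728
vertex 1.196 0.881 -2.209
endloop
endfacet
facet normal 0.731 0.645 0.224
outer loop
vertex 2.263 0.224 -1.522
vertex 2.061 0.701 -2.237
vertex 1.67 0.876 -1.464
endloop
endfacet
facet normal -0.034 -0.914 -0.405
outer loop
vertex 1.73 -2.577 2.732
vertex 1.285 -2.755 3.17
vertex 1.098 -2.497 2.604
endloop
endfacet
facet normal 0.231 0.614 -0.755
outer loop
vertex 1.73 -2.577 2.732
vertex 1.098 -2.497 2.604
vertex 1.355 -0.865 4.01
endloop
endfacet
facet normal -0.033 -0.913 -0.406
outer loop
vertex 1.098 -2.497 2.604
vertex 1.285 -2.755 3.17
vertex 0.653 -2.676 3.043
endloop
endfacet
facet normal -0.694 0.529 -0.488
outer loop
vertex 1.098 -2.497 2.604
vertex 0.653 -2.676 3.043
vertex 1.355 -0.865 4.01
endloop
endfacet
facet normal -0.033 -0.913 -0.406
outer loop
vertex 0.653 -2.676 3.043
vertex 1.285 -2.755 3.17
vertex 0.84 -2.934 3.609
endloop
endfacet
facet normal -0.915 0.155 0.373
outer loop
vertex 0.653 -2.676 3.043
vertex 0.84 -2.934 3.609
vertex 1.355 -0.865 4.01
endloop
endfacet
facet normal -0.033 -0.913 -0.406
outer loop
vertex 0.84 -2.934 3.609
vertex 1.285 -2.755 3.17
vertex 1.472 -3.014 3.737
endloop
endfacet
facet normal -0.213 -0.135 0.968
outer loop
vertex 0.84 -2.934 3.609
vertex 1.472 -3.014 3.737
vertex 1.355 -0.865 4.01
endloop
endfacet
facet normal -0.033 -0.913 -0.406
outer loop
vertex 1.472 -3.014 3.737
vertex 1.285 -2.755 3.17
vertex 1.917 -2.835 3.298
endloop
endfacet
facet normal 0.712 -0.050 0.701
outer loop
vertex 1.472 -3.014 3.737
vertex 1.917 -2.835 3.298
vertex 1.355 -0.865 4.01
endloop
endfacet
facet normal -0.034 -0.914 -0.405
outer loop
vertex 1.917 -2.835 3.298
vertex 1.285 -2.755 3.17
vertex 1.73 -2.577 2.732
endloop
endfacet
facet normal 0.932 0.324 -0.160
outer loop
vertex 1.917 -2.835 3.298
vertex 1.73 -2.577 2.732
vertex 1.355 -0.865 4.01
endloop
endfacet

endsolid


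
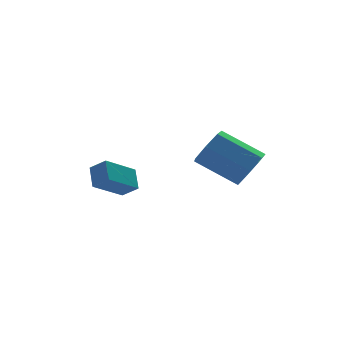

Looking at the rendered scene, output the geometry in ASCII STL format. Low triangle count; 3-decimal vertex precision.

solid 
facet normal 0.642 -0.568 -0.515
outer loop
vertex 3.016 -3.954 0.045
vertex 2.389 -4.089 -0.587
vertex 3.006 -3.436 -0.539
endloop
endfacet
facet normal 0.767 0.486 0.418
outer loop
vertex 3.016 -3.954 0.045
vertex 3.006 -3.436 -0.539
vertex 1.778 -2.856 1.038
endloop
endfacet
facet normal 0.767 0.486 0.419
outer loop
vertex 1.778 -2.856 1.038
vertex 3.006 -3.436 -0.539
vertex 1.769 -2.338 0.454
endloop
endfacet
facet normal -0.641 0.569 0.515
outer loop
vertex 1.778 -2.856 1.038
vertex 1.769 -2.338 0.454
vertex 1.151 -2.991 0.407
endloop
endfacet
facet normal 0.642 -0.568 -0.515
outer loop
vertex 3.006 -3.436 -0.539
vertex 2.389 -4.089 -0.587
vertex 2.532 -3.409 -1.159
endloop
endfacet
facet normal 0.470 0.822 -0.323
outer loop
vertex 3.006 -3.436 -0.539
vertex 2.532 -3.409 -1.159
vertex 1.769 -2.338 0.454
endloop
endfacet
facet normal 0.468 0.822 -0.324
outer loop
vertex 1.769 -2.338 0.454
vertex 2.532 -3.409 -1.159
vertex 1.294 -2.312 -0.166
endloop
endfacet
facet normal -0.641 0.569 0.515
outer loop
vertex 1.769 -2.338 0.454
vertex 1.294 -2.312 -0.166
vertex 1.151 -2.991 0.407
endloop
endfacet
facet normal 0.642 -0.568 -0.515
outer loop
vertex 2.532 -3.409 -1.159
vertex 2.389 -4.089 -0.587
vertex 1.95 -3.895 -1.348
endloop
endfacet
facet normal -0.183 0.539 -0.823
outer loop
vertex 2.532 -3.409 -1.159
vertex 1.95 -3.895 -1.348
vertex 1.294 -2.312 -0.166
endloop
endfacet
facet normal -0.182 0.539 -0.823
outer loop
vertex 1.294 -2.312 -0.166
vertex 1.95 -3.895 -1.348
vertex 0.712 -2.797 -0.355
endloop
endfacet
facet normal -0.641 0.569 0.514
outer loop
vertex 1.294 -2.312 -0.166
vertex 0.712 -2.797 -0.355
vertex 1.151 -2.991 0.407
endloop
endfacet
facet normal 0.641 -0.569 -0.515
outer loop
vertex 1.95 -3.895 -1.348
vertex 2.389 -4.089 -0.587
vertex 1.698 -4.526 -0.964
endloop
endfacet
facet normal -0.696 -0.149 -0.702
outer loop
vertex 1.95 -3.895 -1.348
vertex 1.698 -4.526 -0.964
vertex 0.712 -2.797 -0.355
endloop
endfacet
facet normal -0.697 -0.151 -0.701
outer loop
vertex 0.712 -2.797 -0.355
vertex 1.698 -4.526 -0.964
vertex 0.461 -3.428 0.03
endloop
endfacet
facet normal -0.641 0.569 0.514
outer loop
vertex 0.712 -2.797 -0.355
vertex 0.461 -3.428 0.03
vertex 1.151 -2.991 0.407
endloop
endfacet
facet normal 0.641 -0.569 -0.515
outer loop
vertex 1.698 -4.526 -0.964
vertex 2.389 -4.089 -0.587
vertex 1.967 -4.829 -0.295
endloop
endfacet
facet normal -0.686 -0.725 -0.053
outer loop
vertex 1.698 -4.526 -0.964
vertex 1.967 -4.829 -0.295
vertex 0.461 -3.428 0.03
endloop
endfacet
facet normal -0.686 -0.725 -0.054
outer loop
vertex 0.461 -3.428 0.03
vertex 1.967 -4.829 -0.295
vertex 0.729 -3.731 0.698
endloop
endfacet
facet normal -0.641 0.568 0.515
outer loop
vertex 0.461 -3.428 0.03
vertex 0.729 -3.731 0.698
vertex 1.151 -2.991 0.407
endloop
endfacet
facet normal 0.641 -0.569 -0.515
outer loop
vertex 1.967 -4.829 -0.295
vertex 2.389 -4.089 -0.587
vertex 2.553 -4.574 0.153
endloop
endfacet
facet normal -0.158 -0.755 0.637
outer loop
vertex 1.967 -4.829 -0.295
vertex 2.553 -4.574 0.153
vertex 0.729 -3.731 0.698
endloop
endfacet
facet normal -0.159 -0.755 0.636
outer loop
vertex 0.729 -3.731 0.698
vertex 2.553 -4.574 0.153
vertex 1.315 -3.476 1.147
endloop
endfacet
facet normal -0.642 0.568 0.515
outer loop
vertex 0.729 -3.731 0.698
vertex 1.315 -3.476 1.147
vertex 1.151 -2.991 0.407
endloop
endfacet
facet normal 0.641 -0.569 -0.515
outer loop
vertex 2.553 -4.574 0.153
vertex 2.389 -4.089 -0.587
vertex 3.016 -3.954 0.045
endloop
endfacet
facet normal 0.487 -0.216 0.846
outer loop
vertex 2.553 -4.574 0.153
vertex 3.016 -3.954 0.045
vertex 1.315 -3.476 1.147
endloop
endfacet
facet normal 0.488 -0.215 0.846
outer loop
vertex 1.315 -3.476 1.147
vertex 3.016 -3.954 0.045
vertex 1.778 -2.856 1.038
endloop
endfacet
facet normal -0.641 0.569 0.515
outer loop
vertex 1.315 -3.476 1.147
vertex 1.778 -2.856 1.038
vertex 1.151 -2.991 0.407
endloop
endfacet
facet normal -0.835 -0.228 0.501
outer loop
vertex -1.458 0.453 -1.11
vertex -1.898 0.992 -1.598
vertex -1.654 -0.322 -1.79
endloop
endfacet
facet normal 0.518 -0.634 0.574
outer loop
vertex -0.302 0.048 -2.602
vertex -1.458 0.453 -1.11
vertex -1.654 -0.322 -1.79
endloop
endfacet
facet normal -0.835 -0.228 0.501
outer loop
vertex -1.654 -0.322 -1.79
vertex -1.898 0.992 -1.598
vertex -2.094 0.217 -2.278
endloop
endfacet
facet normal -0.187 -0.739 -0.648
outer loop
vertex -2.094 0.217 -2.278
vertex -0.302 0.048 -2.602
vertex -1.654 -0.322 -1.79
endloop
endfacet
facet normal 0.187 0.739 0.648
outer loop
vertex -1.458 0.453 -1.11
vertex -0.546 1.362 -2.41
vertex -1.898 0.992 -1.598
endloop
endfacet
facet normal 0.518 -0.634 0.574
outer loop
vertex -0.106 0.823 -1.922
vertex -1.458 0.453 -1.11
vertex -0.302 0.048 -2.602
endloop
endfacet
facet normal 0.187 0.739 0.648
outer loop
vertex -0.106 0.823 -1.922
vertex -0.546 1.362 -2.41
vertex -1.458 0.453 -1.11
endloop
endfacet
facet normal -0.518 0.634 -0.574
outer loop
vertex -1.898 0.992 -1.598
vertex -0.546 1.362 -2.41
vertex -2.094 0.217 -2.278
endloop
endfacet
facet normal -0.187 -0.739 -0.648
outer loop
vertex -0.742 0.587 -3.09
vertex -0.302 0.048 -2.602
vertex -2.094 0.217 -2.278
endloop
endfacet
facet normal -0.518 0.634 -0.574
outer loop
vertex -2.094 0.217 -2.278
vertex -0.546 1.362 -2.41
vertex -0.742 0.587 -3.09
endloop
endfacet
facet normal 0.835 0.228 -0.501
outer loop
vertex -0.742 0.587 -3.09
vertex -0.106 0.823 -1.922
vertex -0.302 0.048 -2.602
endloop
endfacet
facet normal 0.835 0.228 -0.501
outer loop
vertex -0.546 1.362 -2.41
vertex -0.106 0.823 -1.922
vertex -0.742 0.587 -3.09
endloop
endfacet

endsolid


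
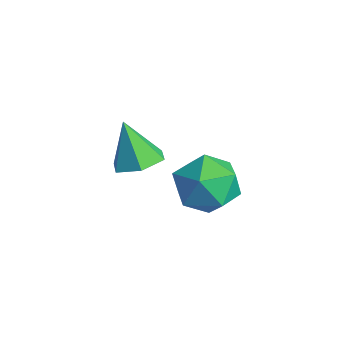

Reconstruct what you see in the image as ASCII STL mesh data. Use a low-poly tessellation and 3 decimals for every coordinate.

solid 
facet normal -0.694 0.451 0.561
outer loop
vertex 0.676 1.451 -0.288
vertex -0.086 0.471 -0.442
vertex 0.711 0.498 0.522
endloop
endfacet
facet normal -0.037 0.646 0.762
outer loop
vertex 0.676 1.451 -0.288
vertex 0.711 0.498 0.522
vertex 1.776 1.024 0.128
endloop
endfacet
facet normal 0.289 0.937 0.198
outer loop
vertex 0.676 1.451 -0.288
vertex 1.776 1.024 0.128
vertex 1.637 1.322 -1.079
endloop
endfacet
facet normal -0.166 0.921 -0.352
outer loop
vertex 0.676 1.451 -0.288
vertex 1.637 1.322 -1.079
vertex 0.486 0.98 -1.431
endloop
endfacet
facet normal -0.773 0.621 -0.127
outer loop
vertex 0.676 1.451 -0.288
vertex 0.486 0.98 -1.431
vertex -0.086 0.471 -0.442
endloop
endfacet
facet normal 0.321 0.057 0.945
outer loop
vertex 1.776 1.024 0.128
vertex 0.711 0.498 0.522
vertex 1.694 -0.22 0.231
endloop
endfacet
facet normal -0.741 -0.259 0.620
outer loop
vertex 0.711 0.498 0.522
vertex -0.086 0.471 -0.442
vertex 0.543 -0.562 -0.121
endloop
endfacet
facet normal -0.869 0.016 -0.494
outer loop
vertex -0.086 0.471 -0.442
vertex 0.486 0.98 -1.431
vertex 0.404 -0.264 -1.328
endloop
endfacet
facet normal 0.113 0.502 -0.857
outer loop
vertex 0.486 0.98 -1.431
vertex 1.637 1.322 -1.079
vertex 1.469 0.262 -1.722
endloop
endfacet
facet normal 0.849 0.527 0.032
outer loop
vertex 1.637 1.322 -1.079
vertex 1.776 1.024 0.128
vertex 2.266 0.289 -0.758
endloop
endfacet
facet normal 0.166 -0.921 0.352
outer loop
vertex 1.504 -0.691 -0.912
vertex 1.694 -0.22 0.231
vertex 0.543 -0.562 -0.121
endloop
endfacet
facet normal -0.289 -0.937 -0.198
outer loop
vertex 1.504 -0.691 -0.912
vertex 0.543 -0.562 -0.121
vertex 0.404 -0.264 -1.328
endloop
endfacet
facet normal 0.037 -0.646 -0.762
outer loop
vertex 1.504 -0.691 -0.912
vertex 0.404 -0.264 -1.328
vertex 1.469 0.262 -1.722
endloop
endfacet
facet normal 0.694 -0.451 -0.561
outer loop
vertex 1.504 -0.691 -0.912
vertex 1.469 0.262 -1.722
vertex 2.266 0.289 -0.758
endloop
endfacet
facet normal 0.773 -0.621 0.127
outer loop
vertex 1.504 -0.691 -0.912
vertex 2.266 0.289 -0.758
vertex 1.694 -0.22 0.231
endloop
endfacet
facet normal -0.113 -0.502 0.857
outer loop
vertex 0.543 -0.562 -0.121
vertex 1.694 -0.22 0.231
vertex 0.711 0.498 0.522
endloop
endfacet
facet normal -0.849 -0.527 -0.032
outer loop
vertex 0.404 -0.264 -1.328
vertex 0.543 -0.562 -0.121
vertex -0.086 0.471 -0.442
endloop
endfacet
facet normal -0.321 -0.057 -0.945
outer loop
vertex 1.469 0.262 -1.722
vertex 0.404 -0.264 -1.328
vertex 0.486 0.98 -1.431
endloop
endfacet
facet normal 0.741 0.259 -0.620
outer loop
vertex 2.266 0.289 -0.758
vertex 1.469 0.262 -1.722
vertex 1.637 1.322 -1.079
endloop
endfacet
facet normal 0.869 -0.016 0.494
outer loop
vertex 1.694 -0.22 0.231
vertex 2.266 0.289 -0.758
vertex 1.776 1.024 0.128
endloop
endfacet
facet normal 0.387 0.122 -0.914
outer loop
vertex -1.431 -0.652 -1.458
vertex -2.282 -0.31 -1.773
vertex -1.619 0.298 -1.411
endloop
endfacet
facet normal 0.654 0.092 0.751
outer loop
vertex -1.431 -0.652 -1.458
vertex -1.619 0.298 -1.411
vertex -2.978 -0.53 -0.127
endloop
endfacet
facet normal 0.387 0.122 -0.914
outer loop
vertex -1.619 0.298 -1.411
vertex -2.282 -0.31 -1.773
vertex -2.47 0.64 -1.726
endloop
endfacet
facet normal 0.093 0.789 0.607
outer loop
vertex -1.619 0.298 -1.411
vertex -2.47 0.64 -1.726
vertex -2.978 -0.53 -0.127
endloop
endfacet
facet normal 0.386 0.122 -0.915
outer loop
vertex -2.47 0.64 -1.726
vertex -2.282 -0.31 -1.773
vertex -3.134 0.032 -2.087
endloop
endfacet
facet normal -0.724 0.646 0.243
outer loop
vertex -2.47 0.64 -1.726
vertex -3.134 0.032 -2.087
vertex -2.978 -0.53 -0.127
endloop
endfacet
facet normal 0.386 0.121 -0.915
outer loop
vertex -3.134 0.032 -2.087
vertex -2.282 -0.31 -1.773
vertex -2.946 -0.919 -2.134
endloop
endfacet
facet normal -0.981 -0.195 0.022
outer loop
vertex -3.134 0.032 -2.087
vertex -2.946 -0.919 -2.134
vertex -2.978 -0.53 -0.127
endloop
endfacet
facet normal 0.386 0.121 -0.915
outer loop
vertex -2.946 -0.919 -2.134
vertex -2.282 -0.31 -1.773
vertex -2.094 -1.261 -1.82
endloop
endfacet
facet normal -0.419 -0.892 0.166
outer loop
vertex -2.946 -0.919 -2.134
vertex -2.094 -1.261 -1.82
vertex -2.978 -0.53 -0.127
endloop
endfacet
facet normal 0.387 0.122 -0.914
outer loop
vertex -2.094 -1.261 -1.82
vertex -2.282 -0.31 -1.773
vertex -1.431 -0.652 -1.458
endloop
endfacet
facet normal 0.398 -0.748 0.531
outer loop
vertex -2.094 -1.261 -1.82
vertex -1.431 -0.652 -1.458
vertex -2.978 -0.53 -0.127
endloop
endfacet

endsolid


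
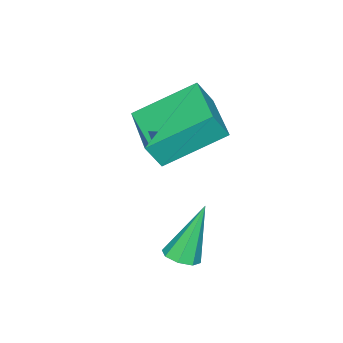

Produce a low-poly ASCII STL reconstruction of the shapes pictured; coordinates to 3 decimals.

solid 
facet normal -0.403 0.300 -0.865
outer loop
vertex -3.49 -3.22 -1.072
vertex -2.106 -1.755 -1.208
vertex -2.197 -4.539 -2.133
endloop
endfacet
facet normal -0.685 -0.725 0.067
outer loop
vertex -1.814 -4.825 -1.312
vertex -3.49 -3.22 -1.072
vertex -2.197 -4.539 -2.133
endloop
endfacet
facet normal -0.403 0.300 -0.865
outer loop
vertex -2.197 -4.539 -2.133
vertex -2.106 -1.755 -1.208
vertex -0.813 -3.074 -2.269
endloop
endfacet
facet normal 0.607 -0.619 -0.499
outer loop
vertex -0.813 -3.074 -2.269
vertex -1.814 -4.825 -1.312
vertex -2.197 -4.539 -2.133
endloop
endfacet
facet normal -0.607 0.619 0.499
outer loop
vertex -3.49 -3.22 -1.072
vertex -1.723 -2.041 -0.387
vertex -2.106 -1.755 -1.208
endloop
endfacet
facet normal -0.685 -0.725 0.067
outer loop
vertex -3.107 -3.506 -0.251
vertex -3.49 -3.22 -1.072
vertex -1.814 -4.825 -1.312
endloop
endfacet
facet normal -0.607 0.619 0.499
outer loop
vertex -3.107 -3.506 -0.251
vertex -1.723 -2.041 -0.387
vertex -3.49 -3.22 -1.072
endloop
endfacet
facet normal 0.685 0.725 -0.067
outer loop
vertex -2.106 -1.755 -1.208
vertex -1.723 -2.041 -0.387
vertex -0.813 -3.074 -2.269
endloop
endfacet
facet normal 0.607 -0.619 -0.499
outer loop
vertex -0.43 -3.36 -1.448
vertex -1.814 -4.825 -1.312
vertex -0.813 -3.074 -2.269
endloop
endfacet
facet normal 0.685 0.725 -0.067
outer loop
vertex -0.813 -3.074 -2.269
vertex -1.723 -2.041 -0.387
vertex -0.43 -3.36 -1.448
endloop
endfacet
facet normal 0.403 -0.300 0.865
outer loop
vertex -0.43 -3.36 -1.448
vertex -3.107 -3.506 -0.251
vertex -1.814 -4.825 -1.312
endloop
endfacet
facet normal 0.403 -0.300 0.865
outer loop
vertex -1.723 -2.041 -0.387
vertex -3.107 -3.506 -0.251
vertex -0.43 -3.36 -1.448
endloop
endfacet
facet normal 0.361 -0.152 -0.920
outer loop
vertex 1.061 -1.239 -4.268
vertex 0.582 -1.463 -4.419
vertex 0.791 -0.954 -4.421
endloop
endfacet
facet normal 0.560 0.735 0.382
outer loop
vertex 1.061 -1.239 -4.268
vertex 0.791 -0.954 -4.421
vertex -0.102 -1.177 -2.681
endloop
endfacet
facet normal 0.362 -0.152 -0.920
outer loop
vertex 0.791 -0.954 -4.421
vertex 0.582 -1.463 -4.419
vertex 0.399 -0.968 -4.573
endloop
endfacet
facet normal -0.071 0.993 0.091
outer loop
vertex 0.791 -0.954 -4.421
vertex 0.399 -0.968 -4.573
vertex -0.102 -1.177 -2.681
endloop
endfacet
facet normal 0.362 -0.152 -0.920
outer loop
vertex 0.399 -0.968 -4.573
vertex 0.582 -1.463 -4.419
vertex 0.114 -1.272 -4.635
endloop
endfacet
facet normal -0.713 0.692 -0.112
outer loop
vertex 0.399 -0.968 -4.573
vertex 0.114 -1.272 -4.635
vertex -0.102 -1.177 -2.681
endloop
endfacet
facet normal 0.363 -0.151 -0.920
outer loop
vertex 0.114 -1.272 -4.635
vertex 0.582 -1.463 -4.419
vertex 0.103 -1.687 -4.571
endloop
endfacet
facet normal -0.994 0.009 -0.110
outer loop
vertex 0.114 -1.272 -4.635
vertex 0.103 -1.687 -4.571
vertex -0.102 -1.177 -2.681
endloop
endfacet
facet normal 0.362 -0.151 -0.920
outer loop
vertex 0.103 -1.687 -4.571
vertex 0.582 -1.463 -4.419
vertex 0.373 -1.972 -4.418
endloop
endfacet
facet normal -0.748 -0.657 0.096
outer loop
vertex 0.103 -1.687 -4.571
vertex 0.373 -1.972 -4.418
vertex -0.102 -1.177 -2.681
endloop
endfacet
facet normal 0.364 -0.151 -0.919
outer loop
vertex 0.373 -1.972 -4.418
vertex 0.582 -1.463 -4.419
vertex 0.765 -1.958 -4.265
endloop
endfacet
facet normal -0.118 -0.915 0.386
outer loop
vertex 0.373 -1.972 -4.418
vertex 0.765 -1.958 -4.265
vertex -0.102 -1.177 -2.681
endloop
endfacet
facet normal 0.362 -0.152 -0.920
outer loop
vertex 0.765 -1.958 -4.265
vertex 0.582 -1.463 -4.419
vertex 1.05 -1.655 -4.203
endloop
endfacet
facet normal 0.524 -0.614 0.590
outer loop
vertex 0.765 -1.958 -4.265
vertex 1.05 -1.655 -4.203
vertex -0.102 -1.177 -2.681
endloop
endfacet
facet normal 0.362 -0.153 -0.920
outer loop
vertex 1.05 -1.655 -4.203
vertex 0.582 -1.463 -4.419
vertex 1.061 -1.239 -4.268
endloop
endfacet
facet normal 0.806 0.071 0.588
outer loop
vertex 1.05 -1.655 -4.203
vertex 1.061 -1.239 -4.268
vertex -0.102 -1.177 -2.681
endloop
endfacet

endsolid


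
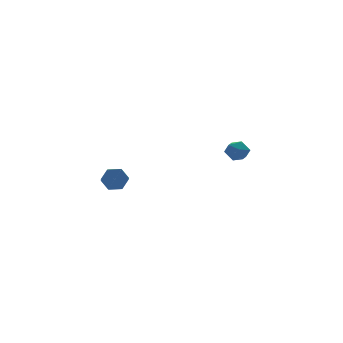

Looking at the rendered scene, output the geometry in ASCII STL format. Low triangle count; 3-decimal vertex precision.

solid 
facet normal 0.351 0.820 -0.451
outer loop
vertex -3.125 -0.251 -3.159
vertex -3.52 -0.372 -3.687
vertex -3.745 0.003 -3.18
endloop
endfacet
facet normal 0.145 0.428 0.892
outer loop
vertex -3.125 -0.251 -3.159
vertex -3.745 0.003 -3.18
vertex -3.526 -1.186 -2.645
endloop
endfacet
facet normal 0.145 0.428 0.892
outer loop
vertex -3.526 -1.186 -2.645
vertex -3.745 0.003 -3.18
vertex -4.145 -0.932 -2.666
endloop
endfacet
facet normal -0.352 -0.820 0.452
outer loop
vertex -3.526 -1.186 -2.645
vertex -4.145 -0.932 -2.666
vertex -3.92 -1.308 -3.173
endloop
endfacet
facet normal 0.352 0.820 -0.451
outer loop
vertex -3.745 0.003 -3.18
vertex -3.52 -0.372 -3.687
vertex -4.139 -0.118 -3.708
endloop
endfacet
facet normal -0.728 0.542 0.419
outer loop
vertex -3.745 0.003 -3.18
vertex -4.139 -0.118 -3.708
vertex -4.145 -0.932 -2.666
endloop
endfacet
facet normal -0.727 0.543 0.420
outer loop
vertex -4.145 -0.932 -2.666
vertex -4.139 -0.118 -3.708
vertex -4.54 -1.053 -3.193
endloop
endfacet
facet normal -0.352 -0.820 0.452
outer loop
vertex -4.145 -0.932 -2.666
vertex -4.54 -1.053 -3.193
vertex -3.92 -1.308 -3.173
endloop
endfacet
facet normal 0.352 0.820 -0.452
outer loop
vertex -4.139 -0.118 -3.708
vertex -3.52 -0.372 -3.687
vertex -3.914 -0.494 -4.215
endloop
endfacet
facet normal -0.874 0.114 -0.473
outer loop
vertex -4.139 -0.118 -3.708
vertex -3.914 -0.494 -4.215
vertex -4.54 -1.053 -3.193
endloop
endfacet
facet normal -0.874 0.115 -0.472
outer loop
vertex -4.54 -1.053 -3.193
vertex -3.914 -0.494 -4.215
vertex -4.315 -1.429 -3.701
endloop
endfacet
facet normal -0.352 -0.820 0.451
outer loop
vertex -4.54 -1.053 -3.193
vertex -4.315 -1.429 -3.701
vertex -3.92 -1.308 -3.173
endloop
endfacet
facet normal 0.352 0.820 -0.452
outer loop
vertex -3.914 -0.494 -4.215
vertex -3.52 -0.372 -3.687
vertex -3.295 -0.748 -4.194
endloop
endfacet
facet normal -0.145 -0.428 -0.892
outer loop
vertex -3.914 -0.494 -4.215
vertex -3.295 -0.748 -4.194
vertex -4.315 -1.429 -3.701
endloop
endfacet
facet normal -0.145 -0.428 -0.892
outer loop
vertex -4.315 -1.429 -3.701
vertex -3.295 -0.748 -4.194
vertex -3.695 -1.683 -3.68
endloop
endfacet
facet normal -0.351 -0.820 0.451
outer loop
vertex -4.315 -1.429 -3.701
vertex -3.695 -1.683 -3.68
vertex -3.92 -1.308 -3.173
endloop
endfacet
facet normal 0.352 0.820 -0.452
outer loop
vertex -3.295 -0.748 -4.194
vertex -3.52 -0.372 -3.687
vertex -2.9 -0.627 -3.667
endloop
endfacet
facet normal 0.727 -0.542 -0.421
outer loop
vertex -3.295 -0.748 -4.194
vertex -2.9 -0.627 -3.667
vertex -3.695 -1.683 -3.68
endloop
endfacet
facet normal 0.728 -0.543 -0.419
outer loop
vertex -3.695 -1.683 -3.68
vertex -2.9 -0.627 -3.667
vertex -3.301 -1.562 -3.152
endloop
endfacet
facet normal -0.352 -0.820 0.451
outer loop
vertex -3.695 -1.683 -3.68
vertex -3.301 -1.562 -3.152
vertex -3.92 -1.308 -3.173
endloop
endfacet
facet normal 0.352 0.820 -0.451
outer loop
vertex -2.9 -0.627 -3.667
vertex -3.52 -0.372 -3.687
vertex -3.125 -0.251 -3.159
endloop
endfacet
facet normal 0.874 -0.115 0.472
outer loop
vertex -2.9 -0.627 -3.667
vertex -3.125 -0.251 -3.159
vertex -3.301 -1.562 -3.152
endloop
endfacet
facet normal 0.874 -0.115 0.473
outer loop
vertex -3.301 -1.562 -3.152
vertex -3.125 -0.251 -3.159
vertex -3.526 -1.186 -2.645
endloop
endfacet
facet normal -0.352 -0.820 0.452
outer loop
vertex -3.301 -1.562 -3.152
vertex -3.526 -1.186 -2.645
vertex -3.92 -1.308 -3.173
endloop
endfacet
facet normal -0.262 -0.371 0.891
outer loop
vertex 2.566 -0.565 -2.317
vertex 2.888 -1.171 -2.475
vertex 3.246 -0.656 -2.155
endloop
endfacet
facet normal -0.175 0.337 0.925
outer loop
vertex 2.566 -0.565 -2.317
vertex 3.246 -0.656 -2.155
vertex 3.026 -0.041 -2.421
endloop
endfacet
facet normal -0.622 0.637 0.455
outer loop
vertex 2.566 -0.565 -2.317
vertex 3.026 -0.041 -2.421
vertex 2.533 -0.177 -2.905
endloop
endfacet
facet normal -0.985 0.114 0.130
outer loop
vertex 2.566 -0.565 -2.317
vertex 2.533 -0.177 -2.905
vertex 2.448 -0.876 -2.938
endloop
endfacet
facet normal -0.762 -0.509 0.400
outer loop
vertex 2.566 -0.565 -2.317
vertex 2.448 -0.876 -2.938
vertex 2.888 -1.171 -2.475
endloop
endfacet
facet normal 0.491 0.488 0.722
outer loop
vertex 3.026 -0.041 -2.421
vertex 3.246 -0.656 -2.155
vertex 3.632 -0.324 -2.642
endloop
endfacet
facet normal 0.350 -0.658 0.667
outer loop
vertex 3.246 -0.656 -2.155
vertex 2.888 -1.171 -2.475
vertex 3.547 -1.023 -2.675
endloop
endfacet
facet normal -0.457 -0.880 -0.126
outer loop
vertex 2.888 -1.171 -2.475
vertex 2.448 -0.876 -2.938
vertex 3.054 -1.159 -3.159
endloop
endfacet
facet normal -0.817 0.126 -0.562
outer loop
vertex 2.448 -0.876 -2.938
vertex 2.533 -0.177 -2.905
vertex 2.834 -0.544 -3.425
endloop
endfacet
facet normal -0.230 0.972 -0.039
outer loop
vertex 2.533 -0.177 -2.905
vertex 3.026 -0.041 -2.421
vertex 3.192 -0.029 -3.105
endloop
endfacet
facet normal 0.985 -0.114 -0.130
outer loop
vertex 3.514 -0.635 -3.263
vertex 3.632 -0.324 -2.642
vertex 3.547 -1.023 -2.675
endloop
endfacet
facet normal 0.622 -0.637 -0.455
outer loop
vertex 3.514 -0.635 -3.263
vertex 3.547 -1.023 -2.675
vertex 3.054 -1.159 -3.159
endloop
endfacet
facet normal 0.175 -0.337 -0.925
outer loop
vertex 3.514 -0.635 -3.263
vertex 3.054 -1.159 -3.159
vertex 2.834 -0.544 -3.425
endloop
endfacet
facet normal 0.262 0.371 -0.891
outer loop
vertex 3.514 -0.635 -3.263
vertex 2.834 -0.544 -3.425
vertex 3.192 -0.029 -3.105
endloop
endfacet
facet normal 0.762 0.509 -0.400
outer loop
vertex 3.514 -0.635 -3.263
vertex 3.192 -0.029 -3.105
vertex 3.632 -0.324 -2.642
endloop
endfacet
facet normal 0.817 -0.126 0.562
outer loop
vertex 3.547 -1.023 -2.675
vertex 3.632 -0.324 -2.642
vertex 3.246 -0.656 -2.155
endloop
endfacet
facet normal 0.230 -0.972 0.039
outer loop
vertex 3.054 -1.159 -3.159
vertex 3.547 -1.023 -2.675
vertex 2.888 -1.171 -2.475
endloop
endfacet
facet normal -0.491 -0.488 -0.722
outer loop
vertex 2.834 -0.544 -3.425
vertex 3.054 -1.159 -3.159
vertex 2.448 -0.876 -2.938
endloop
endfacet
facet normal -0.350 0.658 -0.667
outer loop
vertex 3.192 -0.029 -3.105
vertex 2.834 -0.544 -3.425
vertex 2.533 -0.177 -2.905
endloop
endfacet
facet normal 0.457 0.880 0.126
outer loop
vertex 3.632 -0.324 -2.642
vertex 3.192 -0.029 -3.105
vertex 3.026 -0.041 -2.421
endloop
endfacet

endsolid
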